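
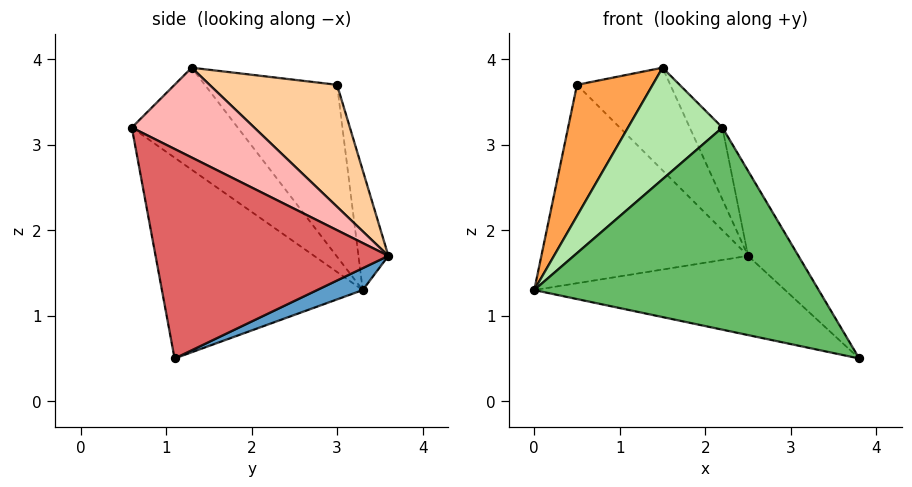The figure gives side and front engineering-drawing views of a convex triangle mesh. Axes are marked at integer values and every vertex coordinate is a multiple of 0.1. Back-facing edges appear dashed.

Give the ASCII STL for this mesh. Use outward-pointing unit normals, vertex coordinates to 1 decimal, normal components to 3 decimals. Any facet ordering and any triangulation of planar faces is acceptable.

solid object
 facet normal 0.085 0.467 -0.880
  outer loop
   vertex 2.5 3.6 1.7
   vertex 3.8 1.1 0.5
   vertex 0.0 3.3 1.3
  endloop
 endfacet
 facet normal -0.142 0.978 0.152
  outer loop
   vertex 0.5 3.0 3.7
   vertex 2.5 3.6 1.7
   vertex 0.0 3.3 1.3
  endloop
 endfacet
 facet normal -0.862 -0.493 0.118
  outer loop
   vertex 0.5 3.0 3.7
   vertex 0.0 3.3 1.3
   vertex 1.5 1.3 3.9
  endloop
 endfacet
 facet normal 0.575 0.421 0.701
  outer loop
   vertex 0.5 3.0 3.7
   vertex 1.5 1.3 3.9
   vertex 2.5 3.6 1.7
  endloop
 endfacet
 facet normal -0.517 -0.733 -0.442
  outer loop
   vertex 2.2 0.6 3.2
   vertex 0.0 3.3 1.3
   vertex 3.8 1.1 0.5
  endloop
 endfacet
 facet normal -0.744 -0.663 -0.081
  outer loop
   vertex 2.2 0.6 3.2
   vertex 1.5 1.3 3.9
   vertex 0.0 3.3 1.3
  endloop
 endfacet
 facet normal 0.831 0.180 0.526
  outer loop
   vertex 2.2 0.6 3.2
   vertex 3.8 1.1 0.5
   vertex 2.5 3.6 1.7
  endloop
 endfacet
 facet normal 0.788 0.210 0.578
  outer loop
   vertex 2.2 0.6 3.2
   vertex 2.5 3.6 1.7
   vertex 1.5 1.3 3.9
  endloop
 endfacet
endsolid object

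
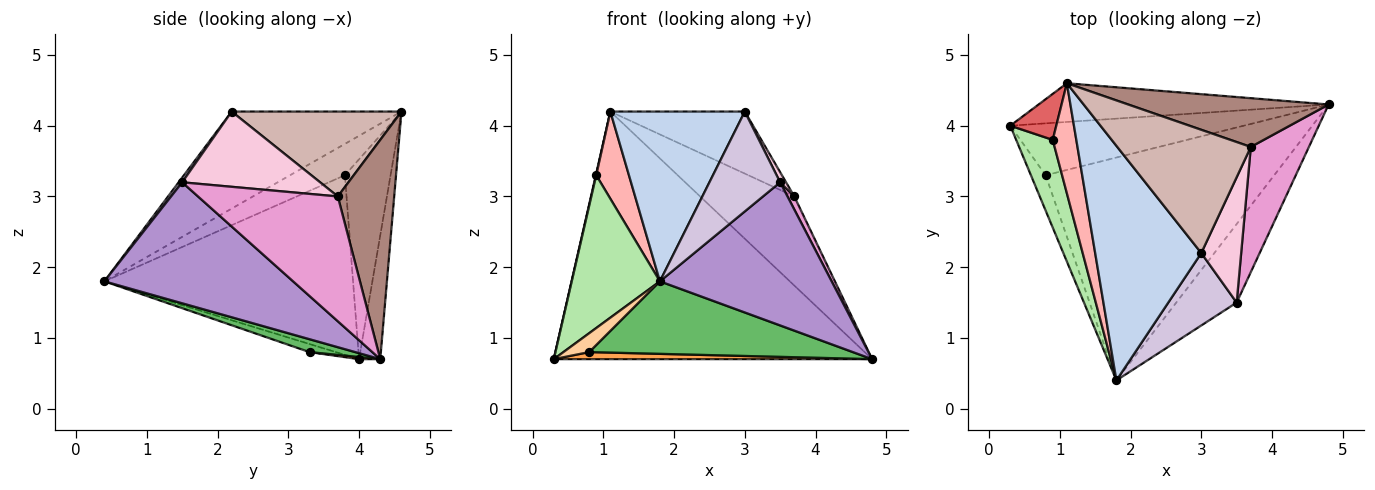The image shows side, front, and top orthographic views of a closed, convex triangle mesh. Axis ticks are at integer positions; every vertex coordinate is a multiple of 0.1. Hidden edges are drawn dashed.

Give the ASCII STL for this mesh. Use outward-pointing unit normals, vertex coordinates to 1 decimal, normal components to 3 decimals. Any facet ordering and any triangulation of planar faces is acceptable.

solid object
 facet normal -0.066 0.986 -0.154
  outer loop
   vertex 1.1 4.6 4.2
   vertex 4.8 4.3 0.7
   vertex 0.3 4.0 0.7
  endloop
 endfacet
 facet normal -0.595 -0.471 0.651
  outer loop
   vertex 3.0 2.2 4.2
   vertex 1.1 4.6 4.2
   vertex 1.8 0.4 1.8
  endloop
 endfacet
 facet normal 0.009 -0.135 -0.991
  outer loop
   vertex 0.8 3.3 0.8
   vertex 0.3 4.0 0.7
   vertex 4.8 4.3 0.7
  endloop
 endfacet
 facet normal -0.434 -0.424 -0.795
  outer loop
   vertex 0.8 3.3 0.8
   vertex 1.8 0.4 1.8
   vertex 0.3 4.0 0.7
  endloop
 endfacet
 facet normal 0.054 -0.309 -0.950
  outer loop
   vertex 0.8 3.3 0.8
   vertex 4.8 4.3 0.7
   vertex 1.8 0.4 1.8
  endloop
 endfacet
 facet normal -0.926 -0.328 0.188
  outer loop
   vertex 0.9 3.8 3.3
   vertex 0.3 4.0 0.7
   vertex 1.8 0.4 1.8
  endloop
 endfacet
 facet normal -0.975 -0.009 0.224
  outer loop
   vertex 0.9 3.8 3.3
   vertex 1.1 4.6 4.2
   vertex 0.3 4.0 0.7
  endloop
 endfacet
 facet normal -0.721 -0.430 0.543
  outer loop
   vertex 0.9 3.8 3.3
   vertex 1.8 0.4 1.8
   vertex 1.1 4.6 4.2
  endloop
 endfacet
 facet normal 0.694 -0.631 -0.346
  outer loop
   vertex 3.5 1.5 3.2
   vertex 1.8 0.4 1.8
   vertex 4.8 4.3 0.7
  endloop
 endfacet
 facet normal 0.040 -0.809 0.586
  outer loop
   vertex 3.5 1.5 3.2
   vertex 3.0 2.2 4.2
   vertex 1.8 0.4 1.8
  endloop
 endfacet
 facet normal 0.465 0.777 0.425
  outer loop
   vertex 3.7 3.7 3.0
   vertex 4.8 4.3 0.7
   vertex 1.1 4.6 4.2
  endloop
 endfacet
 facet normal 0.494 0.391 0.777
  outer loop
   vertex 3.7 3.7 3.0
   vertex 1.1 4.6 4.2
   vertex 3.0 2.2 4.2
  endloop
 endfacet
 facet normal 0.906 -0.044 0.422
  outer loop
   vertex 3.7 3.7 3.0
   vertex 3.5 1.5 3.2
   vertex 4.8 4.3 0.7
  endloop
 endfacet
 facet normal 0.883 -0.038 0.468
  outer loop
   vertex 3.7 3.7 3.0
   vertex 3.0 2.2 4.2
   vertex 3.5 1.5 3.2
  endloop
 endfacet
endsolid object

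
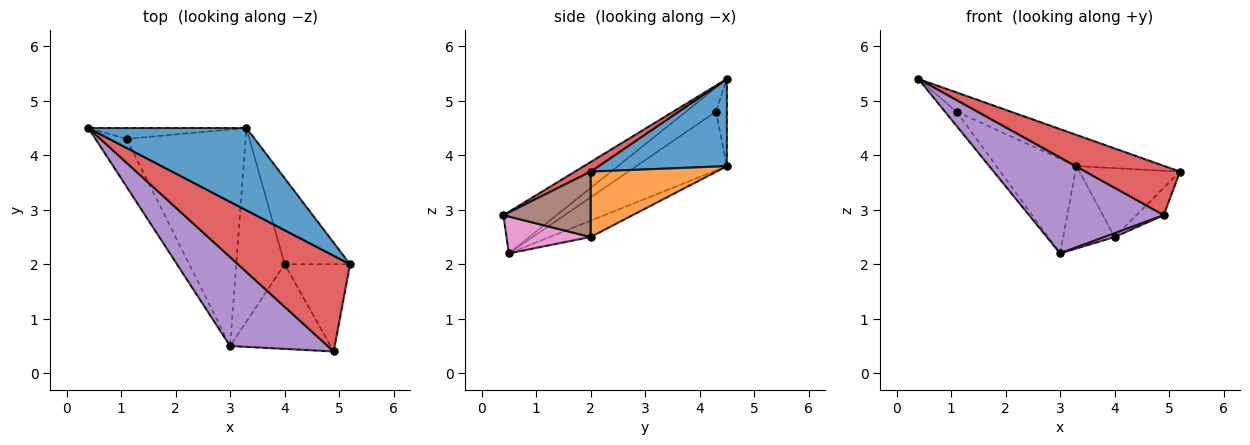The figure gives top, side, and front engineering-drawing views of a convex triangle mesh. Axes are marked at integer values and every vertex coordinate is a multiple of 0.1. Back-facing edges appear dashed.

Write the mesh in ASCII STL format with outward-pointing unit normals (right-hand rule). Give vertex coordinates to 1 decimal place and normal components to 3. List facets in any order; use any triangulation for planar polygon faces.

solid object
 facet normal 0.458 0.315 0.831
  outer loop
   vertex 3.3 4.5 3.8
   vertex 0.4 4.5 5.4
   vertex 5.2 2.0 3.7
  endloop
 endfacet
 facet normal 0.615 0.492 -0.615
  outer loop
   vertex 4.0 2.0 2.5
   vertex 3.3 4.5 3.8
   vertex 5.2 2.0 3.7
  endloop
 endfacet
 facet normal -0.297 0.374 -0.879
  outer loop
   vertex 4.0 2.0 2.5
   vertex 3.0 0.5 2.2
   vertex 3.3 4.5 3.8
  endloop
 endfacet
 facet normal 0.076 -0.457 0.886
  outer loop
   vertex 4.9 0.4 2.9
   vertex 5.2 2.0 3.7
   vertex 0.4 4.5 5.4
  endloop
 endfacet
 facet normal -0.278 -0.704 0.654
  outer loop
   vertex 4.9 0.4 2.9
   vertex 0.4 4.5 5.4
   vertex 3.0 0.5 2.2
  endloop
 endfacet
 facet normal 0.690 0.216 -0.690
  outer loop
   vertex 4.9 0.4 2.9
   vertex 4.0 2.0 2.5
   vertex 5.2 2.0 3.7
  endloop
 endfacet
 facet normal 0.343 -0.041 -0.938
  outer loop
   vertex 4.9 0.4 2.9
   vertex 3.0 0.5 2.2
   vertex 4.0 2.0 2.5
  endloop
 endfacet
 facet normal -0.595 0.230 -0.770
  outer loop
   vertex 1.1 4.3 4.8
   vertex 3.0 0.5 2.2
   vertex 0.4 4.5 5.4
  endloop
 endfacet
 facet normal -0.353 0.683 -0.639
  outer loop
   vertex 1.1 4.3 4.8
   vertex 0.4 4.5 5.4
   vertex 3.3 4.5 3.8
  endloop
 endfacet
 facet normal -0.413 0.365 -0.835
  outer loop
   vertex 1.1 4.3 4.8
   vertex 3.3 4.5 3.8
   vertex 3.0 0.5 2.2
  endloop
 endfacet
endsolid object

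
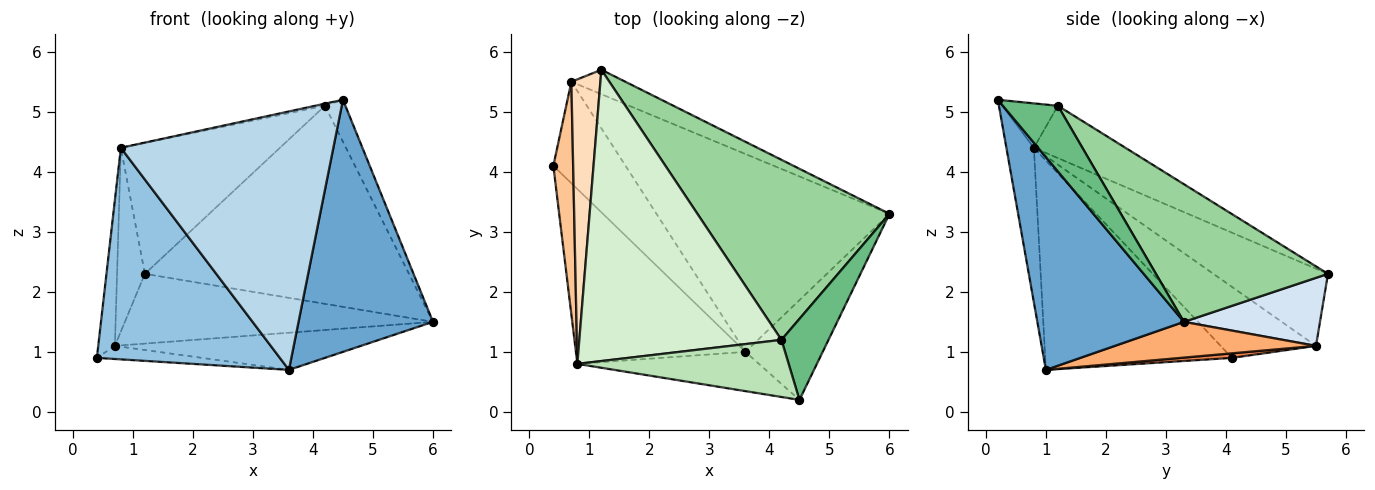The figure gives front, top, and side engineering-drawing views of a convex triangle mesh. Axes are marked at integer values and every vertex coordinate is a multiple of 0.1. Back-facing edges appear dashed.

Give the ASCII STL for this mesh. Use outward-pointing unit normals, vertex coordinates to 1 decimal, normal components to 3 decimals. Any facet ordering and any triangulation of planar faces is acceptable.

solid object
 facet normal 0.712 -0.653 -0.258
  outer loop
   vertex 3.6 1.0 0.7
   vertex 6.0 3.3 1.5
   vertex 4.5 0.2 5.2
  endloop
 endfacet
 facet normal -0.618 -0.606 -0.501
  outer loop
   vertex 0.8 0.8 4.4
   vertex 0.4 4.1 0.9
   vertex 3.6 1.0 0.7
  endloop
 endfacet
 facet normal -0.127 -0.981 -0.149
  outer loop
   vertex 0.8 0.8 4.4
   vertex 3.6 1.0 0.7
   vertex 4.5 0.2 5.2
  endloop
 endfacet
 facet normal 0.385 0.871 -0.305
  outer loop
   vertex 0.7 5.5 1.1
   vertex 1.2 5.7 2.3
   vertex 6.0 3.3 1.5
  endloop
 endfacet
 facet normal 0.062 0.128 -0.990
  outer loop
   vertex 0.7 5.5 1.1
   vertex 3.6 1.0 0.7
   vertex 0.4 4.1 0.9
  endloop
 endfacet
 facet normal 0.149 0.182 -0.972
  outer loop
   vertex 0.7 5.5 1.1
   vertex 6.0 3.3 1.5
   vertex 3.6 1.0 0.7
  endloop
 endfacet
 facet normal -0.950 0.166 0.265
  outer loop
   vertex 0.7 5.5 1.1
   vertex 0.4 4.1 0.9
   vertex 0.8 0.8 4.4
  endloop
 endfacet
 facet normal -0.913 0.222 0.343
  outer loop
   vertex 0.7 5.5 1.1
   vertex 0.8 0.8 4.4
   vertex 1.2 5.7 2.3
  endloop
 endfacet
 facet normal 0.778 0.289 0.558
  outer loop
   vertex 4.2 1.2 5.1
   vertex 4.5 0.2 5.2
   vertex 6.0 3.3 1.5
  endloop
 endfacet
 facet normal 0.434 0.667 0.606
  outer loop
   vertex 4.2 1.2 5.1
   vertex 6.0 3.3 1.5
   vertex 1.2 5.7 2.3
  endloop
 endfacet
 facet normal -0.206 0.036 0.978
  outer loop
   vertex 4.2 1.2 5.1
   vertex 0.8 0.8 4.4
   vertex 4.5 0.2 5.2
  endloop
 endfacet
 facet normal -0.230 0.399 0.888
  outer loop
   vertex 4.2 1.2 5.1
   vertex 1.2 5.7 2.3
   vertex 0.8 0.8 4.4
  endloop
 endfacet
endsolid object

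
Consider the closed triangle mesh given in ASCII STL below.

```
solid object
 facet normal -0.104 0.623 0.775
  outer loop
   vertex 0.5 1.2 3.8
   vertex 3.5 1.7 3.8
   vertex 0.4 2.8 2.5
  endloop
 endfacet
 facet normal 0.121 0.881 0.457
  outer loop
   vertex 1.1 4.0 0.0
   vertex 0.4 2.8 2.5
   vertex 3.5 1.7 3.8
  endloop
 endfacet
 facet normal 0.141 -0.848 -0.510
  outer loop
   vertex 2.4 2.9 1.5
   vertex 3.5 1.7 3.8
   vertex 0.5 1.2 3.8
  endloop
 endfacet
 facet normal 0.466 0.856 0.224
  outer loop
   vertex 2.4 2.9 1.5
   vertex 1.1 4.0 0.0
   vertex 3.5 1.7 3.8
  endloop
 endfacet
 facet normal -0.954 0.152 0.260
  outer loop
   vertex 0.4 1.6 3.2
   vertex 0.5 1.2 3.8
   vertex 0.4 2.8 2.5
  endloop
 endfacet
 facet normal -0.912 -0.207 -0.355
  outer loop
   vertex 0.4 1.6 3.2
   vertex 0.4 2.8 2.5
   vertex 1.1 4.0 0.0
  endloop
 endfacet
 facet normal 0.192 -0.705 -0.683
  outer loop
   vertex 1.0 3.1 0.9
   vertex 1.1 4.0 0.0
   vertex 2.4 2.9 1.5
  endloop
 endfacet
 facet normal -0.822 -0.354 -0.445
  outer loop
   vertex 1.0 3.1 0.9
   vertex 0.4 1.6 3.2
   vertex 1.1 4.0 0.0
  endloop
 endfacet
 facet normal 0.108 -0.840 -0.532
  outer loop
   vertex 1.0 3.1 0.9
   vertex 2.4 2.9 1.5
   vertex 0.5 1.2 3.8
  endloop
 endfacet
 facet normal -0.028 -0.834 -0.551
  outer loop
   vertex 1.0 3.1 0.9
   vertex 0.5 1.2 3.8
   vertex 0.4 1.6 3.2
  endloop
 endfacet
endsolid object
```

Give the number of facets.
10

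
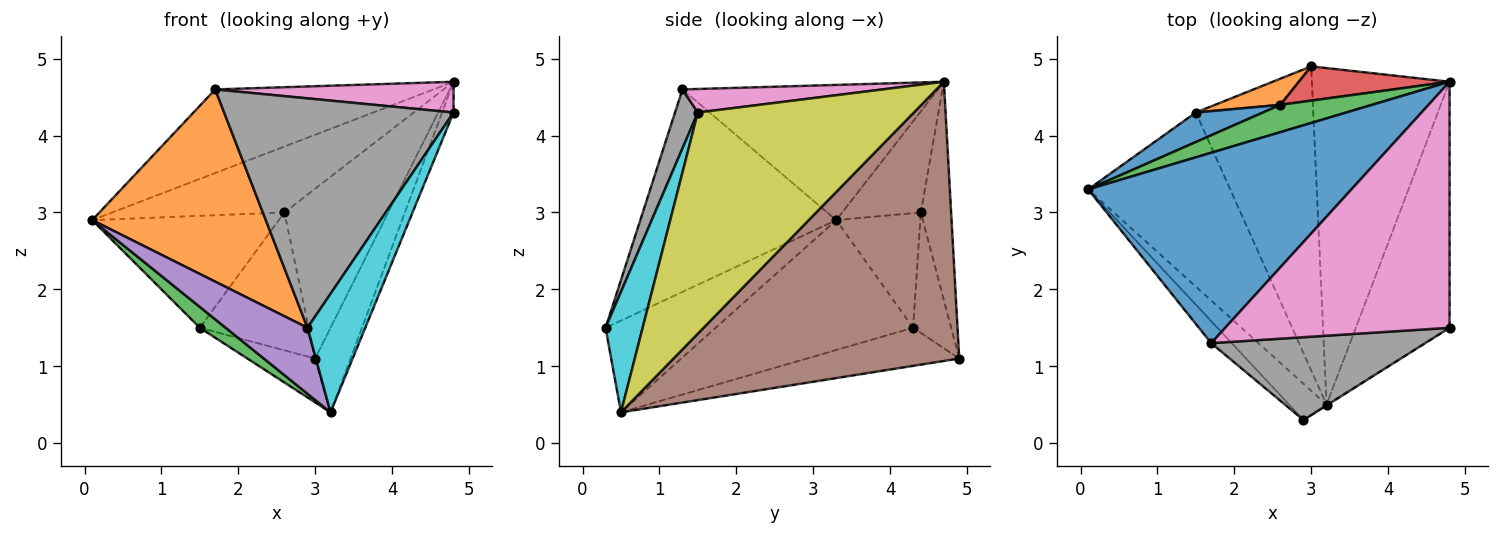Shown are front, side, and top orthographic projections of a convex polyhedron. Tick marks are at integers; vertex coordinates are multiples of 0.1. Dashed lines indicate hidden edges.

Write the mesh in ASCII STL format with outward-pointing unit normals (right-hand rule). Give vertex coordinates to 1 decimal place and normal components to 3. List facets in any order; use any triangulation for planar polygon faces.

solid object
 facet normal -0.426 0.364 0.829
  outer loop
   vertex 1.7 1.3 4.6
   vertex 4.8 4.7 4.7
   vertex 0.1 3.3 2.9
  endloop
 endfacet
 facet normal -0.746 -0.661 -0.076
  outer loop
   vertex 1.7 1.3 4.6
   vertex 0.1 3.3 2.9
   vertex 2.9 0.3 1.5
  endloop
 endfacet
 facet normal -0.389 0.851 0.353
  outer loop
   vertex 2.6 4.4 3.0
   vertex 0.1 3.3 2.9
   vertex 4.8 4.7 4.7
  endloop
 endfacet
 facet normal -0.275 0.942 0.190
  outer loop
   vertex 2.6 4.4 3.0
   vertex 4.8 4.7 4.7
   vertex 3.0 4.9 1.1
  endloop
 endfacet
 facet normal -0.763 -0.567 -0.311
  outer loop
   vertex 3.2 0.5 0.4
   vertex 2.9 0.3 1.5
   vertex 0.1 3.3 2.9
  endloop
 endfacet
 facet normal 0.891 0.110 -0.440
  outer loop
   vertex 3.2 0.5 0.4
   vertex 3.0 4.9 1.1
   vertex 4.8 4.7 4.7
  endloop
 endfacet
 facet normal 0.103 -0.123 0.987
  outer loop
   vertex 4.8 1.5 4.3
   vertex 4.8 4.7 4.7
   vertex 1.7 1.3 4.6
  endloop
 endfacet
 facet normal 0.093 -0.936 0.338
  outer loop
   vertex 4.8 1.5 4.3
   vertex 1.7 1.3 4.6
   vertex 2.9 0.3 1.5
  endloop
 endfacet
 facet normal 0.920 0.049 -0.390
  outer loop
   vertex 4.8 1.5 4.3
   vertex 3.2 0.5 0.4
   vertex 4.8 4.7 4.7
  endloop
 endfacet
 facet normal 0.540 -0.842 -0.006
  outer loop
   vertex 4.8 1.5 4.3
   vertex 2.9 0.3 1.5
   vertex 3.2 0.5 0.4
  endloop
 endfacet
 facet normal -0.399 0.886 0.234
  outer loop
   vertex 1.5 4.3 1.5
   vertex 0.1 3.3 2.9
   vertex 2.6 4.4 3.0
  endloop
 endfacet
 facet normal -0.325 0.929 0.176
  outer loop
   vertex 1.5 4.3 1.5
   vertex 2.6 4.4 3.0
   vertex 3.0 4.9 1.1
  endloop
 endfacet
 facet normal -0.672 -0.088 -0.735
  outer loop
   vertex 1.5 4.3 1.5
   vertex 3.2 0.5 0.4
   vertex 0.1 3.3 2.9
  endloop
 endfacet
 facet normal -0.306 0.136 -0.942
  outer loop
   vertex 1.5 4.3 1.5
   vertex 3.0 4.9 1.1
   vertex 3.2 0.5 0.4
  endloop
 endfacet
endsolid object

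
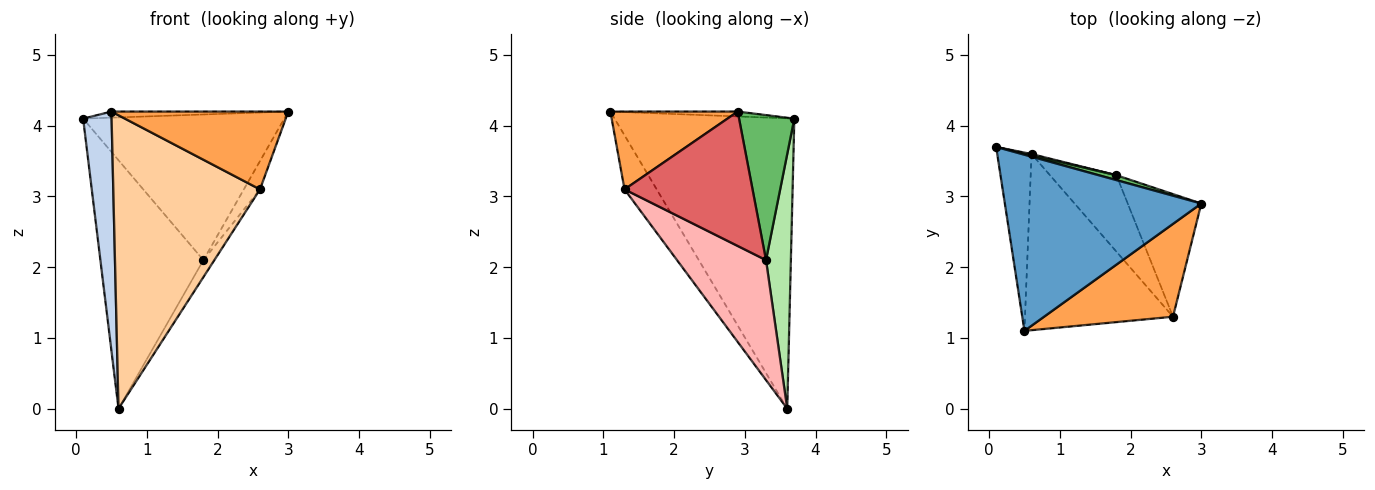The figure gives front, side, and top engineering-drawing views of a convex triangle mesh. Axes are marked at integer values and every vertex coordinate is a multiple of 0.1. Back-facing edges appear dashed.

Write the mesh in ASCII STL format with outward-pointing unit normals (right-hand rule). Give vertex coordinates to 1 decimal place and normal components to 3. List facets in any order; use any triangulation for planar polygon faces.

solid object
 facet normal -0.025 0.035 0.999
  outer loop
   vertex 0.5 1.1 4.2
   vertex 3.0 2.9 4.2
   vertex 0.1 3.7 4.1
  endloop
 endfacet
 facet normal -0.981 -0.155 -0.116
  outer loop
   vertex 0.6 3.6 0.0
   vertex 0.5 1.1 4.2
   vertex 0.1 3.7 4.1
  endloop
 endfacet
 facet normal 0.420 -0.583 0.695
  outer loop
   vertex 2.6 1.3 3.1
   vertex 3.0 2.9 4.2
   vertex 0.5 1.1 4.2
  endloop
 endfacet
 facet normal -0.185 -0.843 -0.506
  outer loop
   vertex 2.6 1.3 3.1
   vertex 0.5 1.1 4.2
   vertex 0.6 3.6 0.0
  endloop
 endfacet
 facet normal 0.265 0.964 0.032
  outer loop
   vertex 1.8 3.3 2.1
   vertex 0.1 3.7 4.1
   vertex 3.0 2.9 4.2
  endloop
 endfacet
 facet normal 0.234 0.972 0.005
  outer loop
   vertex 1.8 3.3 2.1
   vertex 0.6 3.6 0.0
   vertex 0.1 3.7 4.1
  endloop
 endfacet
 facet normal 0.872 0.110 -0.477
  outer loop
   vertex 1.8 3.3 2.1
   vertex 3.0 2.9 4.2
   vertex 2.6 1.3 3.1
  endloop
 endfacet
 facet normal 0.870 0.107 -0.482
  outer loop
   vertex 1.8 3.3 2.1
   vertex 2.6 1.3 3.1
   vertex 0.6 3.6 0.0
  endloop
 endfacet
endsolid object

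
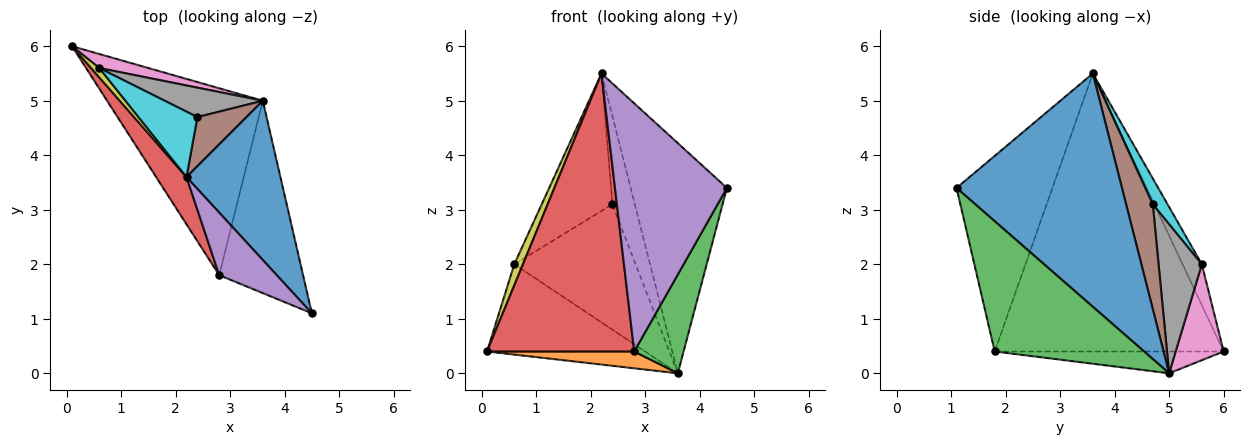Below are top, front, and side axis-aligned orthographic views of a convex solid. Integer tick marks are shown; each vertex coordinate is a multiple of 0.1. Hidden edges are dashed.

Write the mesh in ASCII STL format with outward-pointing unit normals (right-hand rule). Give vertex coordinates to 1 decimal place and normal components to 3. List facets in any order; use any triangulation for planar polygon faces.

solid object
 facet normal 0.816 0.475 0.329
  outer loop
   vertex 2.2 3.6 5.5
   vertex 4.5 1.1 3.4
   vertex 3.6 5.0 0.0
  endloop
 endfacet
 facet normal -0.138 -0.089 -0.986
  outer loop
   vertex 2.8 1.8 0.4
   vertex 0.1 6.0 0.4
   vertex 3.6 5.0 0.0
  endloop
 endfacet
 facet normal 0.810 -0.268 -0.522
  outer loop
   vertex 2.8 1.8 0.4
   vertex 3.6 5.0 0.0
   vertex 4.5 1.1 3.4
  endloop
 endfacet
 facet normal -0.838 -0.538 0.092
  outer loop
   vertex 2.8 1.8 0.4
   vertex 2.2 3.6 5.5
   vertex 0.1 6.0 0.4
  endloop
 endfacet
 facet normal -0.639 -0.746 0.188
  outer loop
   vertex 2.8 1.8 0.4
   vertex 4.5 1.1 3.4
   vertex 2.2 3.6 5.5
  endloop
 endfacet
 facet normal 0.721 0.605 0.338
  outer loop
   vertex 2.4 4.7 3.1
   vertex 2.2 3.6 5.5
   vertex 3.6 5.0 0.0
  endloop
 endfacet
 facet normal 0.287 0.947 0.147
  outer loop
   vertex 0.6 5.6 2.0
   vertex 3.6 5.0 0.0
   vertex 0.1 6.0 0.4
  endloop
 endfacet
 facet normal 0.328 0.920 0.216
  outer loop
   vertex 0.6 5.6 2.0
   vertex 2.4 4.7 3.1
   vertex 3.6 5.0 0.0
  endloop
 endfacet
 facet normal -0.897 -0.404 0.179
  outer loop
   vertex 0.6 5.6 2.0
   vertex 0.1 6.0 0.4
   vertex 2.2 3.6 5.5
  endloop
 endfacet
 facet normal 0.186 0.887 0.422
  outer loop
   vertex 0.6 5.6 2.0
   vertex 2.2 3.6 5.5
   vertex 2.4 4.7 3.1
  endloop
 endfacet
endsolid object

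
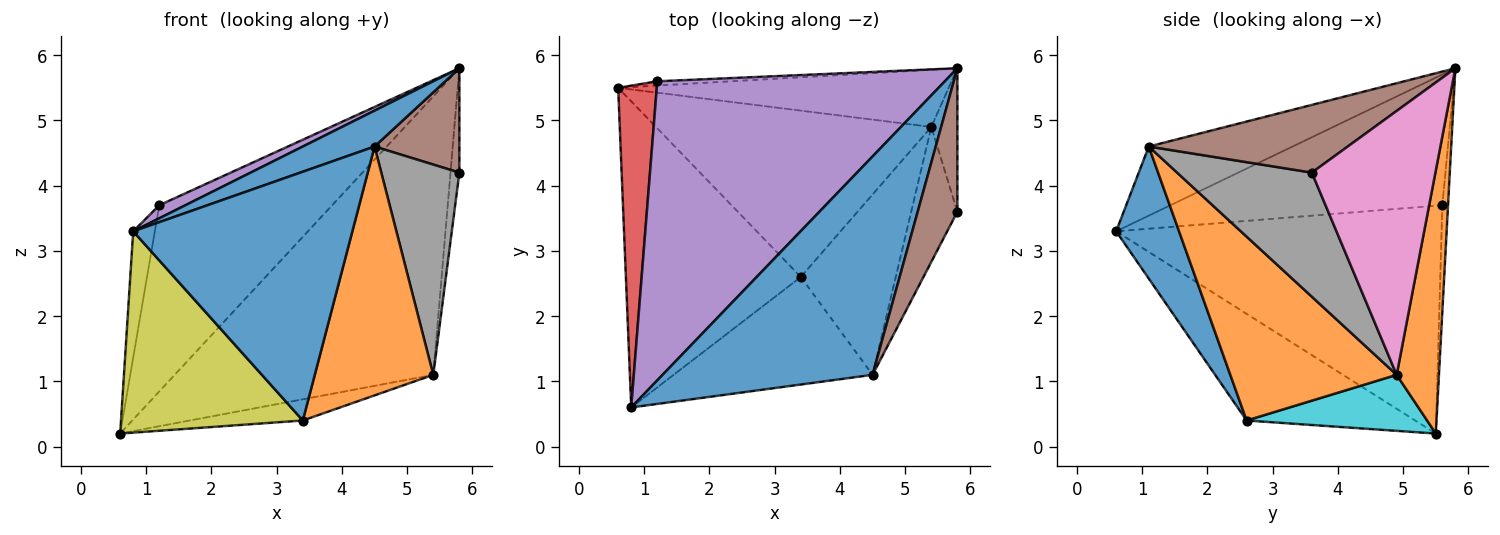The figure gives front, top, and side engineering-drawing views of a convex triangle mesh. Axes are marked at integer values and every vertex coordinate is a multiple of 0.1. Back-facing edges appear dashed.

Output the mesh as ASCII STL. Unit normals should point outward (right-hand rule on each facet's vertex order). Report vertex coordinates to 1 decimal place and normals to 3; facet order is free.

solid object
 facet normal -0.309 -0.154 0.939
  outer loop
   vertex 4.5 1.1 4.6
   vertex 5.8 5.8 5.8
   vertex 0.8 0.6 3.3
  endloop
 endfacet
 facet normal 0.158 0.967 -0.199
  outer loop
   vertex 5.4 4.9 1.1
   vertex 0.6 5.5 0.2
   vertex 5.8 5.8 5.8
  endloop
 endfacet
 facet normal -0.033 0.999 -0.023
  outer loop
   vertex 1.2 5.6 3.7
   vertex 5.8 5.8 5.8
   vertex 0.6 5.5 0.2
  endloop
 endfacet
 facet normal -0.984 0.065 0.167
  outer loop
   vertex 1.2 5.6 3.7
   vertex 0.6 5.5 0.2
   vertex 0.8 0.6 3.3
  endloop
 endfacet
 facet normal -0.414 -0.040 0.910
  outer loop
   vertex 1.2 5.6 3.7
   vertex 0.8 0.6 3.3
   vertex 5.8 5.8 5.8
  endloop
 endfacet
 facet normal 0.810 -0.345 0.475
  outer loop
   vertex 5.8 3.6 4.2
   vertex 5.8 5.8 5.8
   vertex 4.5 1.1 4.6
  endloop
 endfacet
 facet normal 0.993 0.071 -0.098
  outer loop
   vertex 5.8 3.6 4.2
   vertex 5.4 4.9 1.1
   vertex 5.8 5.8 5.8
  endloop
 endfacet
 facet normal 0.824 -0.477 -0.306
  outer loop
   vertex 5.8 3.6 4.2
   vertex 4.5 1.1 4.6
   vertex 5.4 4.9 1.1
  endloop
 endfacet
 facet normal -0.454 -0.490 -0.745
  outer loop
   vertex 3.4 2.6 0.4
   vertex 0.8 0.6 3.3
   vertex 0.6 5.5 0.2
  endloop
 endfacet
 facet normal 0.198 0.124 -0.972
  outer loop
   vertex 3.4 2.6 0.4
   vertex 0.6 5.5 0.2
   vertex 5.4 4.9 1.1
  endloop
 endfacet
 facet normal 0.255 -0.888 -0.384
  outer loop
   vertex 3.4 2.6 0.4
   vertex 4.5 1.1 4.6
   vertex 0.8 0.6 3.3
  endloop
 endfacet
 facet normal 0.751 -0.535 -0.388
  outer loop
   vertex 3.4 2.6 0.4
   vertex 5.4 4.9 1.1
   vertex 4.5 1.1 4.6
  endloop
 endfacet
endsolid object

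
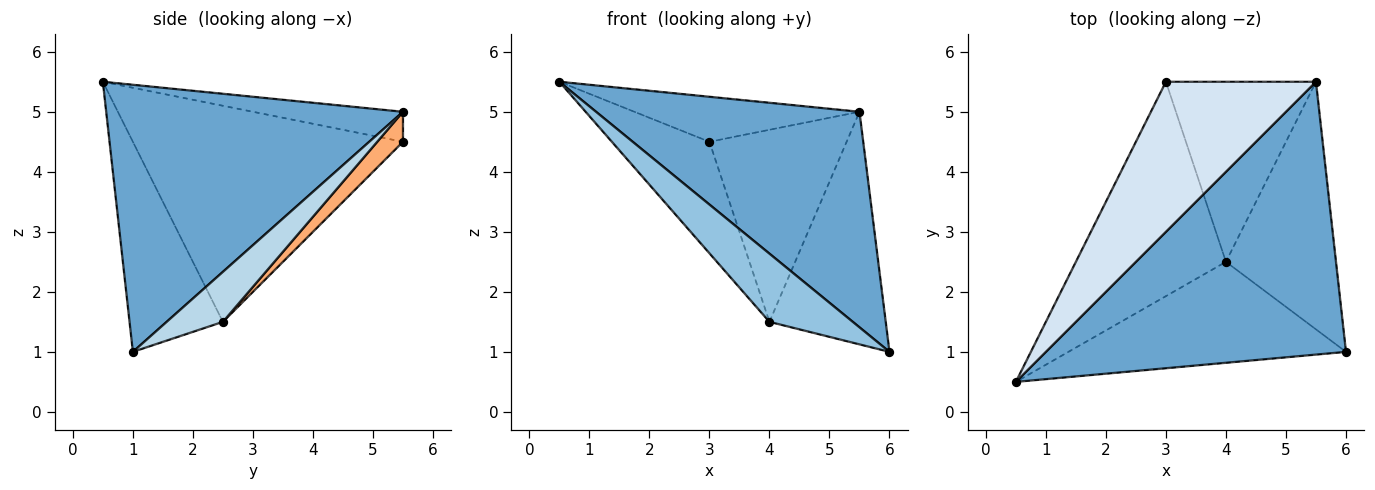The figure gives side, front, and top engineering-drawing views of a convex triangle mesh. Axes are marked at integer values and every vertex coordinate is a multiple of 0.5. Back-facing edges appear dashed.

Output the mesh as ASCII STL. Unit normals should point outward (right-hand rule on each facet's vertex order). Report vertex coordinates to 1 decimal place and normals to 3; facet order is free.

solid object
 facet normal 0.573 -0.508 0.643
  outer loop
   vertex 5.5 5.5 5.0
   vertex 0.5 0.5 5.5
   vertex 6.0 1.0 1.0
  endloop
 endfacet
 facet normal -0.531 -0.474 -0.702
  outer loop
   vertex 4.0 2.5 1.5
   vertex 6.0 1.0 1.0
   vertex 0.5 0.5 5.5
  endloop
 endfacet
 facet normal 0.314 0.650 -0.692
  outer loop
   vertex 4.0 2.5 1.5
   vertex 5.5 5.5 5.0
   vertex 6.0 1.0 1.0
  endloop
 endfacet
 facet normal -0.188 0.282 0.941
  outer loop
   vertex 3.0 5.5 4.5
   vertex 0.5 0.5 5.5
   vertex 5.5 5.5 5.0
  endloop
 endfacet
 facet normal -0.787 0.284 -0.547
  outer loop
   vertex 3.0 5.5 4.5
   vertex 4.0 2.5 1.5
   vertex 0.5 0.5 5.5
  endloop
 endfacet
 facet normal 0.136 0.723 -0.678
  outer loop
   vertex 3.0 5.5 4.5
   vertex 5.5 5.5 5.0
   vertex 4.0 2.5 1.5
  endloop
 endfacet
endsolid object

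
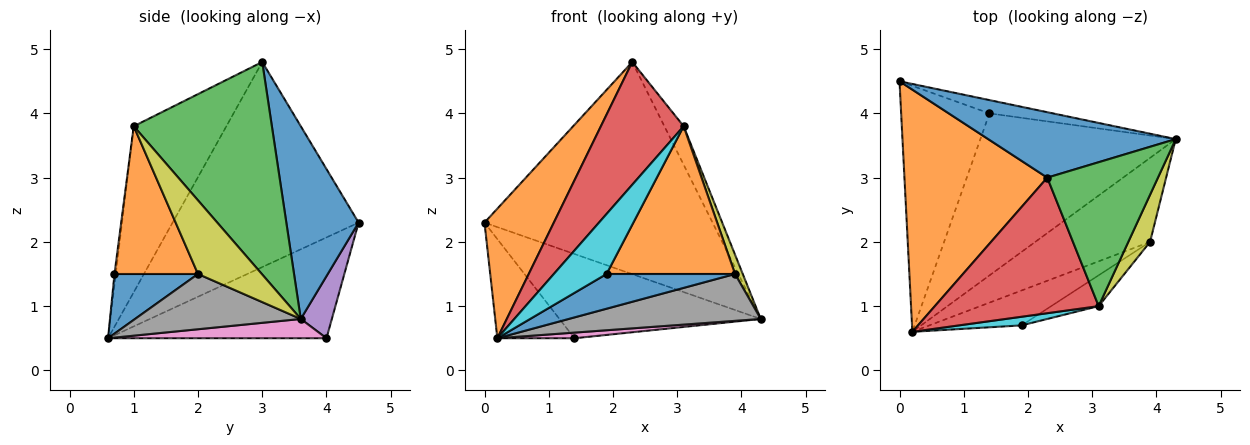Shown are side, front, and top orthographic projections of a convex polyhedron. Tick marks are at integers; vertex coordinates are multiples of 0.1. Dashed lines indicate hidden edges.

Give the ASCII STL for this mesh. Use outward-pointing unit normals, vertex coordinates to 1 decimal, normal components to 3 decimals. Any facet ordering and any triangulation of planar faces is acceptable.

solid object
 facet normal 0.290 0.915 0.282
  outer loop
   vertex 2.3 3.0 4.8
   vertex 4.3 3.6 0.8
   vertex 0.0 4.5 2.3
  endloop
 endfacet
 facet normal -0.785 -0.292 0.546
  outer loop
   vertex 2.3 3.0 4.8
   vertex 0.0 4.5 2.3
   vertex 0.2 0.6 0.5
  endloop
 endfacet
 facet normal 0.880 0.123 0.459
  outer loop
   vertex 3.1 1.0 3.8
   vertex 4.3 3.6 0.8
   vertex 2.3 3.0 4.8
  endloop
 endfacet
 facet normal -0.601 -0.537 0.593
  outer loop
   vertex 3.1 1.0 3.8
   vertex 2.3 3.0 4.8
   vertex 0.2 0.6 0.5
  endloop
 endfacet
 facet normal 0.151 0.977 -0.154
  outer loop
   vertex 1.4 4.0 0.5
   vertex 0.0 4.5 2.3
   vertex 4.3 3.6 0.8
  endloop
 endfacet
 facet normal -0.727 0.257 -0.637
  outer loop
   vertex 1.4 4.0 0.5
   vertex 0.2 0.6 0.5
   vertex 0.0 4.5 2.3
  endloop
 endfacet
 facet normal 0.098 -0.035 -0.995
  outer loop
   vertex 1.4 4.0 0.5
   vertex 4.3 3.6 0.8
   vertex 0.2 0.6 0.5
  endloop
 endfacet
 facet normal 0.388 -0.449 -0.805
  outer loop
   vertex 3.9 2.0 1.5
   vertex 0.2 0.6 0.5
   vertex 4.3 3.6 0.8
  endloop
 endfacet
 facet normal 0.953 -0.115 0.281
  outer loop
   vertex 3.9 2.0 1.5
   vertex 4.3 3.6 0.8
   vertex 3.1 1.0 3.8
  endloop
 endfacet
 facet normal -0.026 -0.989 0.142
  outer loop
   vertex 1.9 0.7 1.5
   vertex 3.1 1.0 3.8
   vertex 0.2 0.6 0.5
  endloop
 endfacet
 facet normal 0.417 -0.641 -0.644
  outer loop
   vertex 1.9 0.7 1.5
   vertex 0.2 0.6 0.5
   vertex 3.9 2.0 1.5
  endloop
 endfacet
 facet normal 0.537 -0.826 -0.172
  outer loop
   vertex 1.9 0.7 1.5
   vertex 3.9 2.0 1.5
   vertex 3.1 1.0 3.8
  endloop
 endfacet
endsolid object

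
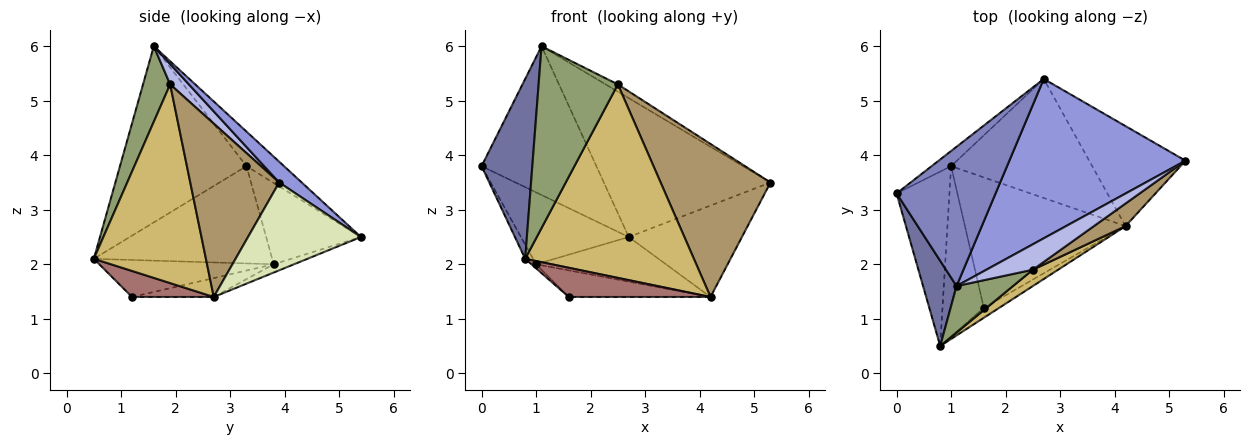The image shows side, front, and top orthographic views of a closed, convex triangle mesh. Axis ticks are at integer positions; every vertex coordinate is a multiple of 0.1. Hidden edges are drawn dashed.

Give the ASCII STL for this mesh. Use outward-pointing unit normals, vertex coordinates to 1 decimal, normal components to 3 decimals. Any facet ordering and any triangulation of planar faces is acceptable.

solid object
 facet normal -0.914 -0.367 0.174
  outer loop
   vertex 1.1 1.6 6.0
   vertex 0.0 3.3 3.8
   vertex 0.8 0.5 2.1
  endloop
 endfacet
 facet normal -0.232 0.710 0.665
  outer loop
   vertex 2.7 5.4 2.5
   vertex 0.0 3.3 3.8
   vertex 1.1 1.6 6.0
  endloop
 endfacet
 facet normal 0.089 0.654 0.751
  outer loop
   vertex 2.7 5.4 2.5
   vertex 1.1 1.6 6.0
   vertex 5.3 3.9 3.5
  endloop
 endfacet
 facet normal 0.389 0.253 0.886
  outer loop
   vertex 2.5 1.9 5.3
   vertex 5.3 3.9 3.5
   vertex 1.1 1.6 6.0
  endloop
 endfacet
 facet normal 0.315 -0.920 0.235
  outer loop
   vertex 2.5 1.9 5.3
   vertex 1.1 1.6 6.0
   vertex 0.8 0.5 2.1
  endloop
 endfacet
 facet normal -0.878 0.039 -0.477
  outer loop
   vertex 1.0 3.8 2.0
   vertex 0.8 0.5 2.1
   vertex 0.0 3.3 3.8
  endloop
 endfacet
 facet normal -0.652 0.742 -0.156
  outer loop
   vertex 1.0 3.8 2.0
   vertex 0.0 3.3 3.8
   vertex 2.7 5.4 2.5
  endloop
 endfacet
 facet normal 0.558 0.560 -0.612
  outer loop
   vertex 4.2 2.7 1.4
   vertex 2.7 5.4 2.5
   vertex 5.3 3.9 3.5
  endloop
 endfacet
 facet normal 0.625 -0.772 0.114
  outer loop
   vertex 4.2 2.7 1.4
   vertex 5.3 3.9 3.5
   vertex 2.5 1.9 5.3
  endloop
 endfacet
 facet normal 0.552 -0.831 0.070
  outer loop
   vertex 4.2 2.7 1.4
   vertex 2.5 1.9 5.3
   vertex 0.8 0.5 2.1
  endloop
 endfacet
 facet normal -0.055 0.350 -0.935
  outer loop
   vertex 4.2 2.7 1.4
   vertex 1.0 3.8 2.0
   vertex 2.7 5.4 2.5
  endloop
 endfacet
 facet normal -0.667 0.018 -0.745
  outer loop
   vertex 1.6 1.2 1.4
   vertex 0.8 0.5 2.1
   vertex 1.0 3.8 2.0
  endloop
 endfacet
 facet normal 0.479 -0.831 -0.283
  outer loop
   vertex 1.6 1.2 1.4
   vertex 4.2 2.7 1.4
   vertex 0.8 0.5 2.1
  endloop
 endfacet
 facet normal -0.114 0.198 -0.973
  outer loop
   vertex 1.6 1.2 1.4
   vertex 1.0 3.8 2.0
   vertex 4.2 2.7 1.4
  endloop
 endfacet
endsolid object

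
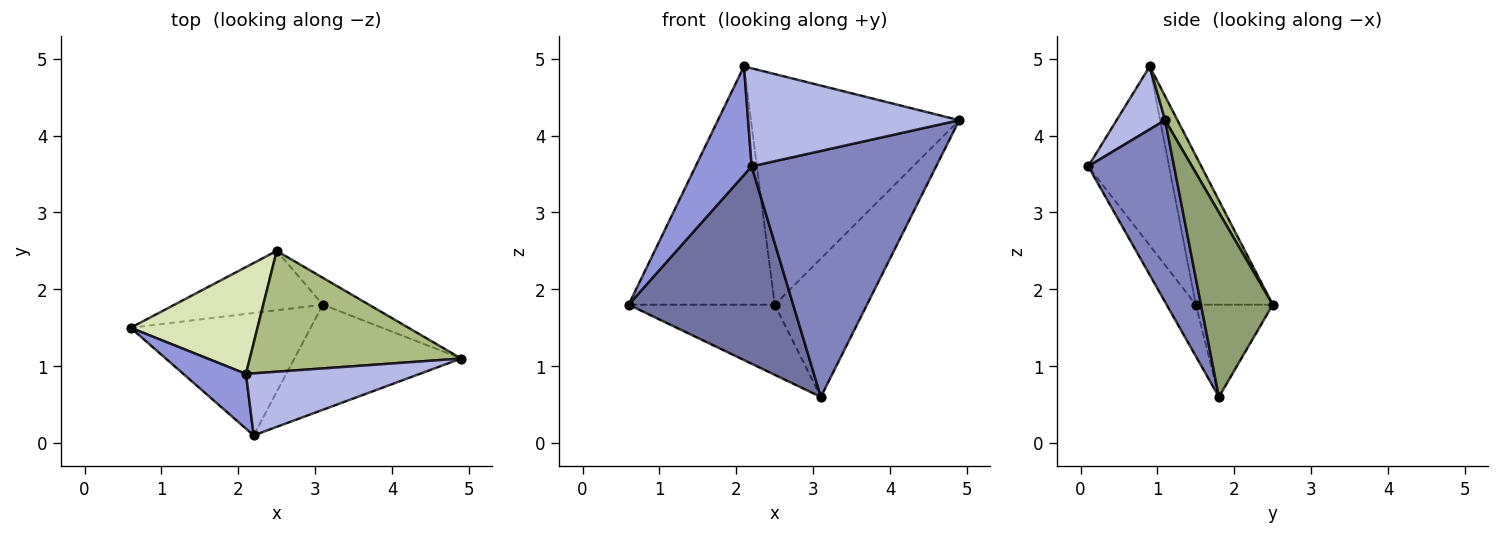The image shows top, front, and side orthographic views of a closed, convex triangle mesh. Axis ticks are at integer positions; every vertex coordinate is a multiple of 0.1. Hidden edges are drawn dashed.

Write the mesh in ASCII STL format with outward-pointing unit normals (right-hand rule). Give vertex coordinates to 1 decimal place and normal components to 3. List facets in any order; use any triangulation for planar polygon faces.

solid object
 facet normal -0.149 -0.840 -0.521
  outer loop
   vertex 3.1 1.8 0.6
   vertex 2.2 0.1 3.6
   vertex 0.6 1.5 1.8
  endloop
 endfacet
 facet normal 0.393 -0.845 -0.361
  outer loop
   vertex 3.1 1.8 0.6
   vertex 4.9 1.1 4.2
   vertex 2.2 0.1 3.6
  endloop
 endfacet
 facet normal -0.790 -0.548 0.276
  outer loop
   vertex 2.1 0.9 4.9
   vertex 0.6 1.5 1.8
   vertex 2.2 0.1 3.6
  endloop
 endfacet
 facet normal 0.191 -0.829 0.525
  outer loop
   vertex 2.1 0.9 4.9
   vertex 2.2 0.1 3.6
   vertex 4.9 1.1 4.2
  endloop
 endfacet
 facet normal 0.607 0.780 -0.152
  outer loop
   vertex 2.5 2.5 1.8
   vertex 4.9 1.1 4.2
   vertex 3.1 1.8 0.6
  endloop
 endfacet
 facet normal 0.053 0.885 0.463
  outer loop
   vertex 2.5 2.5 1.8
   vertex 2.1 0.9 4.9
   vertex 4.9 1.1 4.2
  endloop
 endfacet
 facet normal -0.373 0.708 -0.600
  outer loop
   vertex 2.5 2.5 1.8
   vertex 3.1 1.8 0.6
   vertex 0.6 1.5 1.8
  endloop
 endfacet
 facet normal -0.433 0.823 0.369
  outer loop
   vertex 2.5 2.5 1.8
   vertex 0.6 1.5 1.8
   vertex 2.1 0.9 4.9
  endloop
 endfacet
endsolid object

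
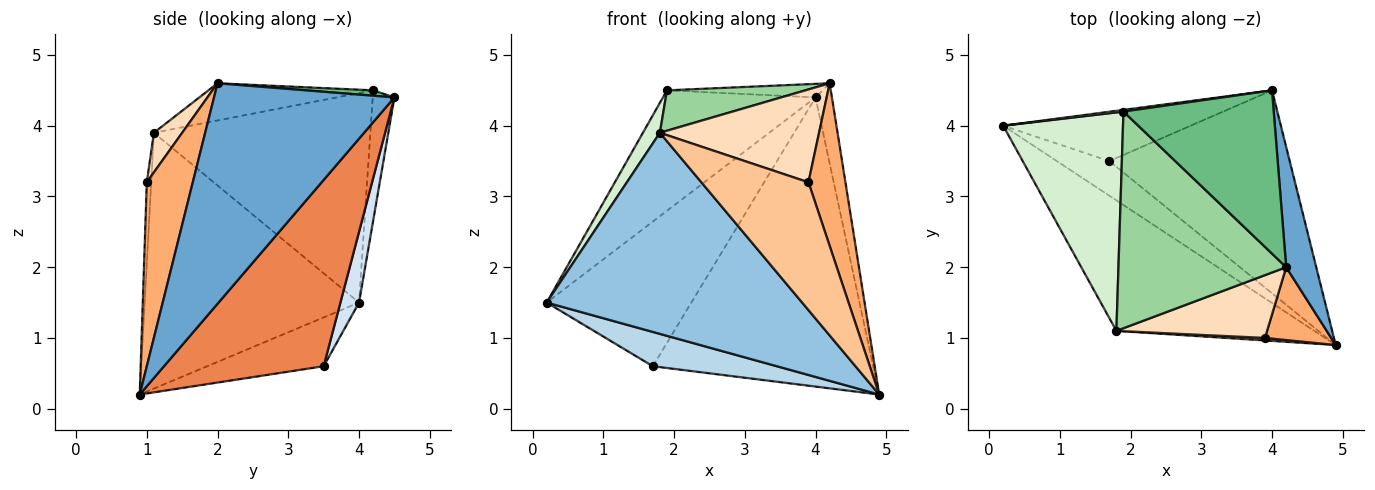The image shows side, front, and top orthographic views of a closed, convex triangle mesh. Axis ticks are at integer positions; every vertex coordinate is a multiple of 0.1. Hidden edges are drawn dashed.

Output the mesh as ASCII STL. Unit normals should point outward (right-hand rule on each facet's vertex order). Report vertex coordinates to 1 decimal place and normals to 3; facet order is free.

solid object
 facet normal 0.987 0.090 0.135
  outer loop
   vertex 4.2 2.0 4.6
   vertex 4.9 0.9 0.2
   vertex 4.0 4.5 4.4
  endloop
 endfacet
 facet normal -0.576 -0.686 -0.445
  outer loop
   vertex 1.8 1.1 3.9
   vertex 0.2 4.0 1.5
   vertex 4.9 0.9 0.2
  endloop
 endfacet
 facet normal -0.551 -0.587 -0.593
  outer loop
   vertex 1.7 3.5 0.6
   vertex 4.9 0.9 0.2
   vertex 0.2 4.0 1.5
  endloop
 endfacet
 facet normal 0.121 0.940 -0.320
  outer loop
   vertex 1.7 3.5 0.6
   vertex 0.2 4.0 1.5
   vertex 4.0 4.5 4.4
  endloop
 endfacet
 facet normal 0.510 0.704 -0.494
  outer loop
   vertex 1.7 3.5 0.6
   vertex 4.0 4.5 4.4
   vertex 4.9 0.9 0.2
  endloop
 endfacet
 facet normal 0.750 -0.603 0.270
  outer loop
   vertex 3.9 1.0 3.2
   vertex 4.9 0.9 0.2
   vertex 4.2 2.0 4.6
  endloop
 endfacet
 facet normal -0.041 -0.999 0.020
  outer loop
   vertex 3.9 1.0 3.2
   vertex 1.8 1.1 3.9
   vertex 4.9 0.9 0.2
  endloop
 endfacet
 facet normal 0.146 -0.820 0.554
  outer loop
   vertex 3.9 1.0 3.2
   vertex 4.2 2.0 4.6
   vertex 1.8 1.1 3.9
  endloop
 endfacet
 facet normal 0.036 0.083 0.996
  outer loop
   vertex 1.9 4.2 4.5
   vertex 4.2 2.0 4.6
   vertex 4.0 4.5 4.4
  endloop
 endfacet
 facet normal -0.213 -0.179 0.961
  outer loop
   vertex 1.9 4.2 4.5
   vertex 1.8 1.1 3.9
   vertex 4.2 2.0 4.6
  endloop
 endfacet
 facet normal -0.141 0.990 0.014
  outer loop
   vertex 1.9 4.2 4.5
   vertex 4.0 4.5 4.4
   vertex 0.2 4.0 1.5
  endloop
 endfacet
 facet normal -0.866 -0.068 0.495
  outer loop
   vertex 1.9 4.2 4.5
   vertex 0.2 4.0 1.5
   vertex 1.8 1.1 3.9
  endloop
 endfacet
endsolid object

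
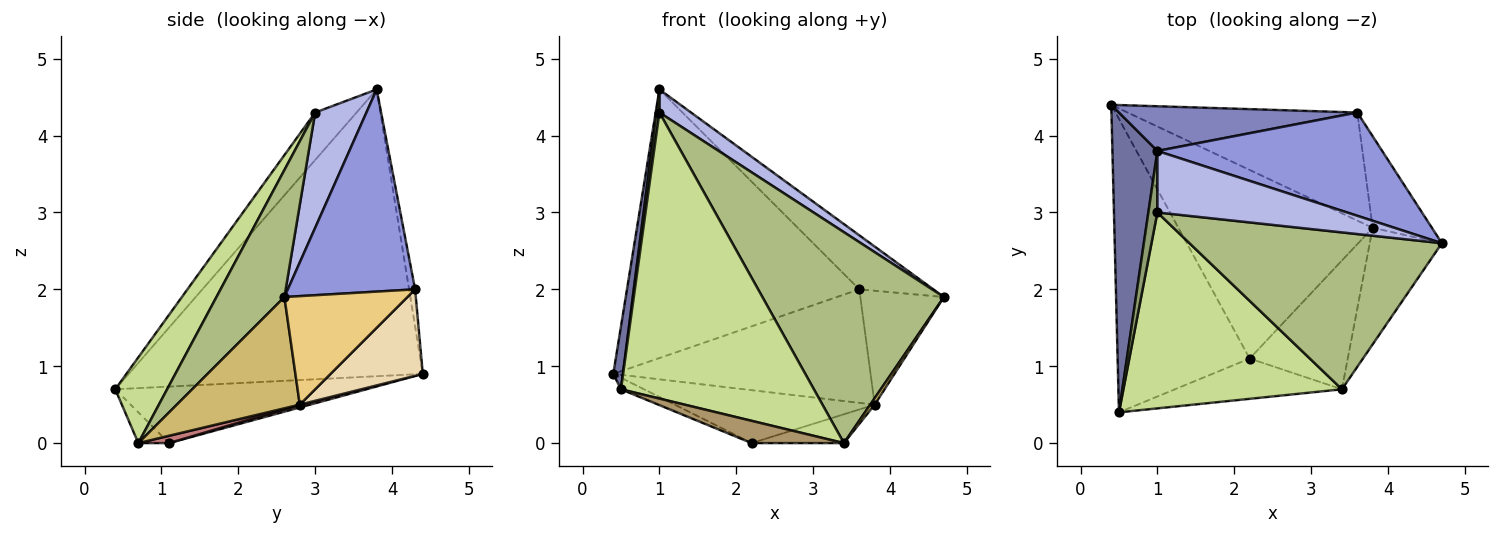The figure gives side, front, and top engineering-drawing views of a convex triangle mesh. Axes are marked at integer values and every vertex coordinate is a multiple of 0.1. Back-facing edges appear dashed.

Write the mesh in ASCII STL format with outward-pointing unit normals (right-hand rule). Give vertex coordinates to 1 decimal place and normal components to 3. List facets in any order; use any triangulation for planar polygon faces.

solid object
 facet normal -0.987 -0.032 0.155
  outer loop
   vertex 1.0 3.8 4.6
   vertex 0.4 4.4 0.9
   vertex 0.5 0.4 0.7
  endloop
 endfacet
 facet normal -0.026 0.986 0.164
  outer loop
   vertex 3.6 4.3 2.0
   vertex 0.4 4.4 0.9
   vertex 1.0 3.8 4.6
  endloop
 endfacet
 facet normal 0.623 0.363 0.693
  outer loop
   vertex 3.6 4.3 2.0
   vertex 1.0 3.8 4.6
   vertex 4.7 2.6 1.9
  endloop
 endfacet
 facet normal 0.495 -0.305 0.814
  outer loop
   vertex 1.0 3.0 4.3
   vertex 4.7 2.6 1.9
   vertex 1.0 3.8 4.6
  endloop
 endfacet
 facet normal -0.980 -0.070 0.187
  outer loop
   vertex 1.0 3.0 4.3
   vertex 1.0 3.8 4.6
   vertex 0.5 0.4 0.7
  endloop
 endfacet
 facet normal 0.288 -0.768 0.572
  outer loop
   vertex 1.0 3.0 4.3
   vertex 3.4 0.7 0.0
   vertex 4.7 2.6 1.9
  endloop
 endfacet
 facet normal 0.216 -0.805 0.552
  outer loop
   vertex 1.0 3.0 4.3
   vertex 0.5 0.4 0.7
   vertex 3.4 0.7 0.0
  endloop
 endfacet
 facet normal -0.393 0.036 -0.919
  outer loop
   vertex 2.2 1.1 0.0
   vertex 0.5 0.4 0.7
   vertex 0.4 4.4 0.9
  endloop
 endfacet
 facet normal -0.159 -0.478 -0.864
  outer loop
   vertex 2.2 1.1 0.0
   vertex 3.4 0.7 0.0
   vertex 0.5 0.4 0.7
  endloop
 endfacet
 facet normal 0.839 -0.030 -0.544
  outer loop
   vertex 3.8 2.8 0.5
   vertex 4.7 2.6 1.9
   vertex 3.4 0.7 0.0
  endloop
 endfacet
 facet normal 0.754 0.512 -0.412
  outer loop
   vertex 3.8 2.8 0.5
   vertex 3.6 4.3 2.0
   vertex 4.7 2.6 1.9
  endloop
 endfacet
 facet normal 0.251 0.701 -0.667
  outer loop
   vertex 3.8 2.8 0.5
   vertex 0.4 4.4 0.9
   vertex 3.6 4.3 2.0
  endloop
 endfacet
 facet normal 0.014 0.270 -0.963
  outer loop
   vertex 3.8 2.8 0.5
   vertex 2.2 1.1 0.0
   vertex 0.4 4.4 0.9
  endloop
 endfacet
 facet normal 0.073 0.218 -0.973
  outer loop
   vertex 3.8 2.8 0.5
   vertex 3.4 0.7 0.0
   vertex 2.2 1.1 0.0
  endloop
 endfacet
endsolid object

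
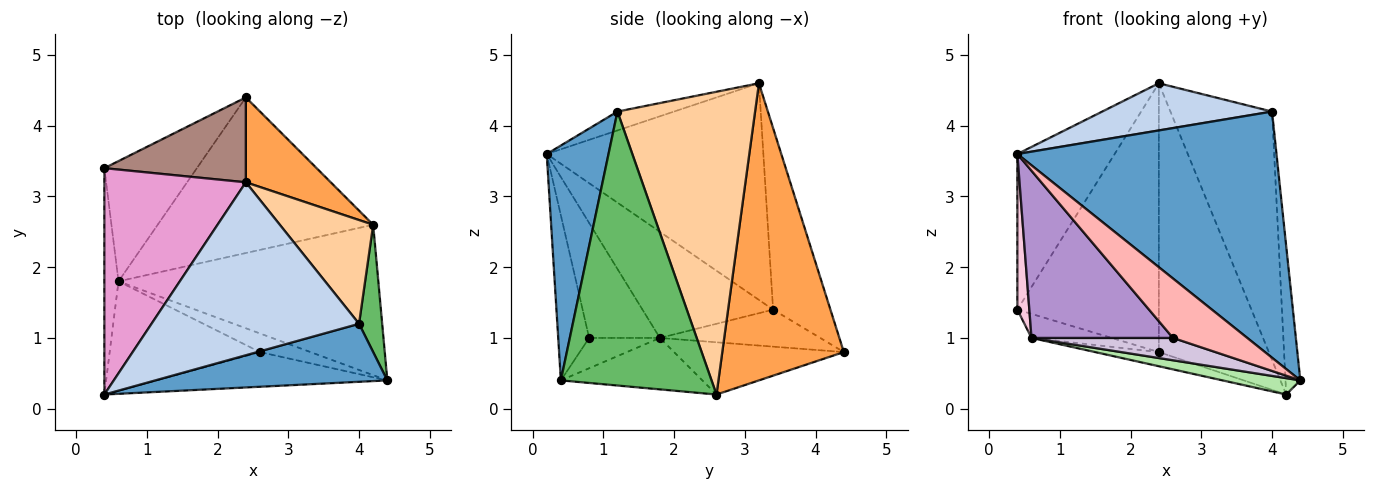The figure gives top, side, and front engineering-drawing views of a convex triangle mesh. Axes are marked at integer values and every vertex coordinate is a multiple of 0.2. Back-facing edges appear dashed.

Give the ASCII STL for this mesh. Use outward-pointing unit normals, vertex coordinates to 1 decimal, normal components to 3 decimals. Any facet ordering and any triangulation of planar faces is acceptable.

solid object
 facet normal 0.226 -0.948 0.223
  outer loop
   vertex 4.0 1.2 4.2
   vertex 0.4 0.2 3.6
   vertex 4.4 0.4 0.4
  endloop
 endfacet
 facet normal -0.087 -0.262 0.961
  outer loop
   vertex 4.0 1.2 4.2
   vertex 2.4 3.2 4.6
   vertex 0.4 0.2 3.6
  endloop
 endfacet
 facet normal 0.725 0.656 0.207
  outer loop
   vertex 4.2 2.6 0.2
   vertex 2.4 4.4 0.8
   vertex 2.4 3.2 4.6
  endloop
 endfacet
 facet normal 0.781 0.576 0.241
  outer loop
   vertex 4.2 2.6 0.2
   vertex 2.4 3.2 4.6
   vertex 4.0 1.2 4.2
  endloop
 endfacet
 facet normal 0.992 0.098 0.084
  outer loop
   vertex 4.2 2.6 0.2
   vertex 4.0 1.2 4.2
   vertex 4.4 0.4 0.4
  endloop
 endfacet
 facet normal -0.193 -0.106 -0.975
  outer loop
   vertex 4.2 2.6 0.2
   vertex 4.4 0.4 0.4
   vertex 0.6 1.8 1.0
  endloop
 endfacet
 facet normal -0.235 0.088 -0.968
  outer loop
   vertex 4.2 2.6 0.2
   vertex 0.6 1.8 1.0
   vertex 2.4 4.4 0.8
  endloop
 endfacet
 facet normal -0.339 -0.813 -0.474
  outer loop
   vertex 2.6 0.8 1.0
   vertex 4.4 0.4 0.4
   vertex 0.4 0.2 3.6
  endloop
 endfacet
 facet normal -0.386 -0.772 -0.505
  outer loop
   vertex 2.6 0.8 1.0
   vertex 0.4 0.2 3.6
   vertex 0.6 1.8 1.0
  endloop
 endfacet
 facet normal -0.359 -0.717 -0.598
  outer loop
   vertex 2.6 0.8 1.0
   vertex 0.6 1.8 1.0
   vertex 4.4 0.4 0.4
  endloop
 endfacet
 facet normal -0.360 0.889 0.281
  outer loop
   vertex 0.4 3.4 1.4
   vertex 2.4 3.2 4.6
   vertex 2.4 4.4 0.8
  endloop
 endfacet
 facet normal -0.365 0.183 -0.913
  outer loop
   vertex 0.4 3.4 1.4
   vertex 2.4 4.4 0.8
   vertex 0.6 1.8 1.0
  endloop
 endfacet
 facet normal -0.784 0.352 0.512
  outer loop
   vertex 0.4 3.4 1.4
   vertex 0.4 0.2 3.6
   vertex 2.4 3.2 4.6
  endloop
 endfacet
 facet normal -0.987 -0.090 -0.132
  outer loop
   vertex 0.4 3.4 1.4
   vertex 0.6 1.8 1.0
   vertex 0.4 0.2 3.6
  endloop
 endfacet
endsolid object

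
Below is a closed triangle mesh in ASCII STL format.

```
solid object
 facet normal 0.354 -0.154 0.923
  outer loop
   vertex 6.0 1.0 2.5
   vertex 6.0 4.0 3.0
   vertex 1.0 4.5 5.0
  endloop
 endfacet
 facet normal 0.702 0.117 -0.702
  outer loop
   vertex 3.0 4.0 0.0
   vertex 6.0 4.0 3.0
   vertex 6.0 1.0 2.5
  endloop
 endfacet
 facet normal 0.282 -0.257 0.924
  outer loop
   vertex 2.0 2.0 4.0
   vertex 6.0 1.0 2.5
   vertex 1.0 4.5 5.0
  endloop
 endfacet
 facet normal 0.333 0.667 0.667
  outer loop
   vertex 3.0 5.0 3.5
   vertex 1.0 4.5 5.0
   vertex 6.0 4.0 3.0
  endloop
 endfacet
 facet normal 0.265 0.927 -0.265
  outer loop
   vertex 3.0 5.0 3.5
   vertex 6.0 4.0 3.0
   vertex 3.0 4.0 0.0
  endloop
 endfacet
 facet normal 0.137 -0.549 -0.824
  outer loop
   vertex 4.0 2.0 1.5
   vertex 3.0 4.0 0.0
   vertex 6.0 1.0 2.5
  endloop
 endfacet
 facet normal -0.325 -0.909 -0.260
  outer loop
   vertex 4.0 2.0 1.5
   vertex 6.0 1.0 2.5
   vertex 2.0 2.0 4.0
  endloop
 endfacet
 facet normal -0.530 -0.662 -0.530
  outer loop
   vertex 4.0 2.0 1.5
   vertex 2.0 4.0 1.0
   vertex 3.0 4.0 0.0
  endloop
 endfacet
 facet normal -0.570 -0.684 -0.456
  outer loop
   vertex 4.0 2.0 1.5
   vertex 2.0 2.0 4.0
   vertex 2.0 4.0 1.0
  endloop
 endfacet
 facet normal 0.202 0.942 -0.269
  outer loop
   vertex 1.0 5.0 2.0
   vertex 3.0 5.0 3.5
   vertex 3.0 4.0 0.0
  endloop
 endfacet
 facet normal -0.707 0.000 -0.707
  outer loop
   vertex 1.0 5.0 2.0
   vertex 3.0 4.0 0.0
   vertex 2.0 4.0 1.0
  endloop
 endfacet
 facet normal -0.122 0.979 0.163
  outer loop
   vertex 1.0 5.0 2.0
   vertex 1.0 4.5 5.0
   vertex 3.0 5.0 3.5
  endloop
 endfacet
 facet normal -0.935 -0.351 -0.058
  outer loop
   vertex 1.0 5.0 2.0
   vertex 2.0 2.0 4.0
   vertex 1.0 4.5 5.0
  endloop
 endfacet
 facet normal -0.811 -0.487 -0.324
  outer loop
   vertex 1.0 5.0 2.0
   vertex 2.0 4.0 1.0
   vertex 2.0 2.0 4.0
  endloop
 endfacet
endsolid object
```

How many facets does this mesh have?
14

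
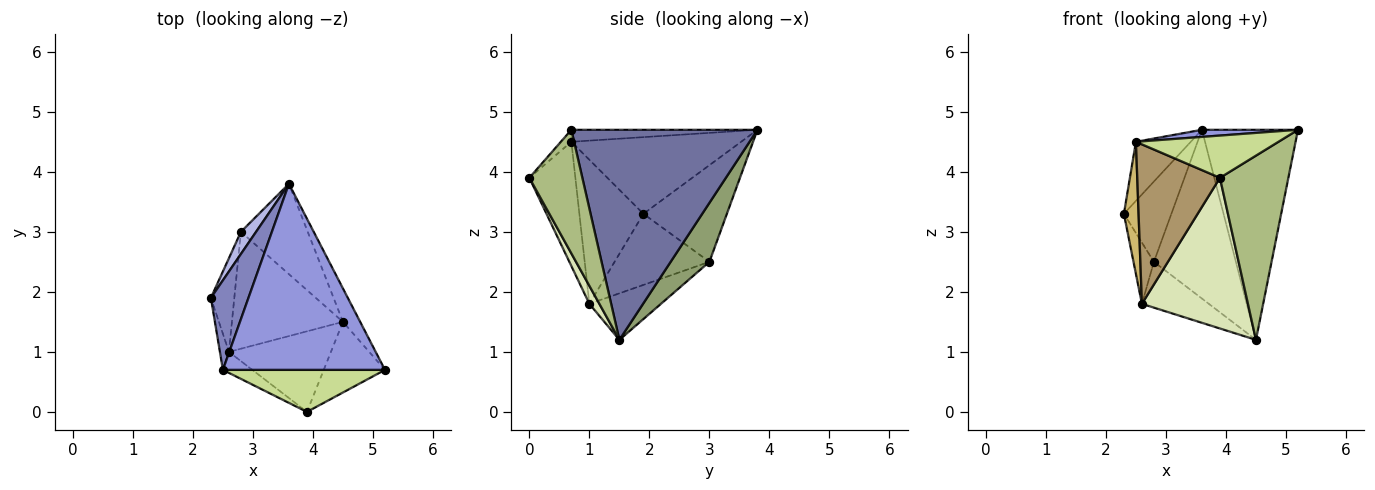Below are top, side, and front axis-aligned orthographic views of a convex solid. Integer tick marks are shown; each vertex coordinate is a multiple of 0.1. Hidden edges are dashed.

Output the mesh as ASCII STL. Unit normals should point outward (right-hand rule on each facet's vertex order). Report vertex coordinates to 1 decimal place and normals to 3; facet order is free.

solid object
 facet normal 0.886 0.457 -0.073
  outer loop
   vertex 4.5 1.5 1.2
   vertex 3.6 3.8 4.7
   vertex 5.2 0.7 4.7
  endloop
 endfacet
 facet normal -0.862 0.279 0.423
  outer loop
   vertex 2.5 0.7 4.5
   vertex 3.6 3.8 4.7
   vertex 2.3 1.9 3.3
  endloop
 endfacet
 facet normal -0.074 -0.038 0.997
  outer loop
   vertex 2.5 0.7 4.5
   vertex 5.2 0.7 4.7
   vertex 3.6 3.8 4.7
  endloop
 endfacet
 facet normal -0.861 0.490 0.135
  outer loop
   vertex 2.8 3.0 2.5
   vertex 2.3 1.9 3.3
   vertex 3.6 3.8 4.7
  endloop
 endfacet
 facet normal 0.385 0.814 -0.436
  outer loop
   vertex 2.8 3.0 2.5
   vertex 3.6 3.8 4.7
   vertex 4.5 1.5 1.2
  endloop
 endfacet
 facet normal 0.586 -0.757 -0.290
  outer loop
   vertex 3.9 0.0 3.9
   vertex 4.5 1.5 1.2
   vertex 5.2 0.7 4.7
  endloop
 endfacet
 facet normal -0.052 -0.708 0.704
  outer loop
   vertex 3.9 0.0 3.9
   vertex 5.2 0.7 4.7
   vertex 2.5 0.7 4.5
  endloop
 endfacet
 facet normal 0.083 -0.879 -0.470
  outer loop
   vertex 2.6 1.0 1.8
   vertex 4.5 1.5 1.2
   vertex 3.9 0.0 3.9
  endloop
 endfacet
 facet normal -0.483 -0.868 -0.114
  outer loop
   vertex 2.6 1.0 1.8
   vertex 3.9 0.0 3.9
   vertex 2.5 0.7 4.5
  endloop
 endfacet
 facet normal -0.973 -0.223 -0.061
  outer loop
   vertex 2.6 1.0 1.8
   vertex 2.5 0.7 4.5
   vertex 2.3 1.9 3.3
  endloop
 endfacet
 facet normal -0.931 0.200 -0.306
  outer loop
   vertex 2.6 1.0 1.8
   vertex 2.3 1.9 3.3
   vertex 2.8 3.0 2.5
  endloop
 endfacet
 facet normal -0.363 0.340 -0.867
  outer loop
   vertex 2.6 1.0 1.8
   vertex 2.8 3.0 2.5
   vertex 4.5 1.5 1.2
  endloop
 endfacet
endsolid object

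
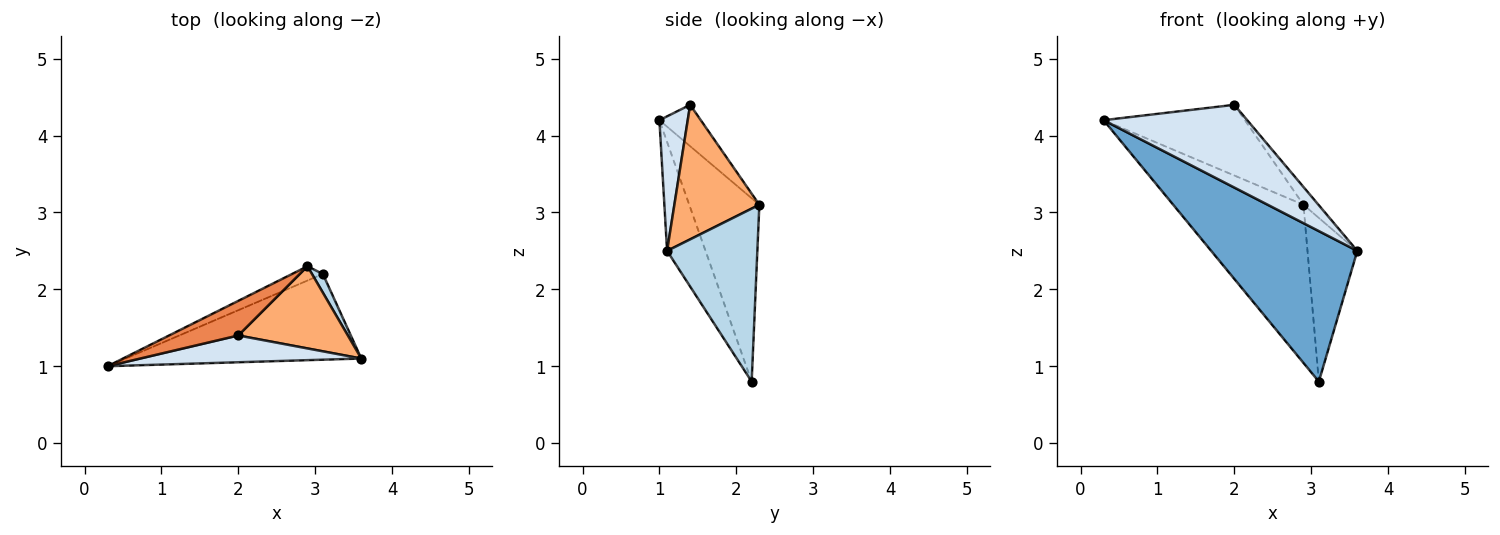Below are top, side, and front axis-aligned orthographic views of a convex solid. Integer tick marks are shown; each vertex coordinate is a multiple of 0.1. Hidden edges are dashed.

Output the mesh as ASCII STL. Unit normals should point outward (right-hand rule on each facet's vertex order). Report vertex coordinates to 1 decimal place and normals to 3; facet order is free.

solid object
 facet normal -0.223 -0.847 -0.483
  outer loop
   vertex 3.1 2.2 0.8
   vertex 3.6 1.1 2.5
   vertex 0.3 1.0 4.2
  endloop
 endfacet
 facet normal -0.472 0.878 -0.079
  outer loop
   vertex 3.1 2.2 0.8
   vertex 0.3 1.0 4.2
   vertex 2.9 2.3 3.1
  endloop
 endfacet
 facet normal 0.874 0.482 0.055
  outer loop
   vertex 3.1 2.2 0.8
   vertex 2.9 2.3 3.1
   vertex 3.6 1.1 2.5
  endloop
 endfacet
 facet normal 0.184 -0.935 0.303
  outer loop
   vertex 2.0 1.4 4.4
   vertex 0.3 1.0 4.2
   vertex 3.6 1.1 2.5
  endloop
 endfacet
 facet normal -0.254 0.869 0.425
  outer loop
   vertex 2.0 1.4 4.4
   vertex 2.9 2.3 3.1
   vertex 0.3 1.0 4.2
  endloop
 endfacet
 facet normal 0.768 0.135 0.626
  outer loop
   vertex 2.0 1.4 4.4
   vertex 3.6 1.1 2.5
   vertex 2.9 2.3 3.1
  endloop
 endfacet
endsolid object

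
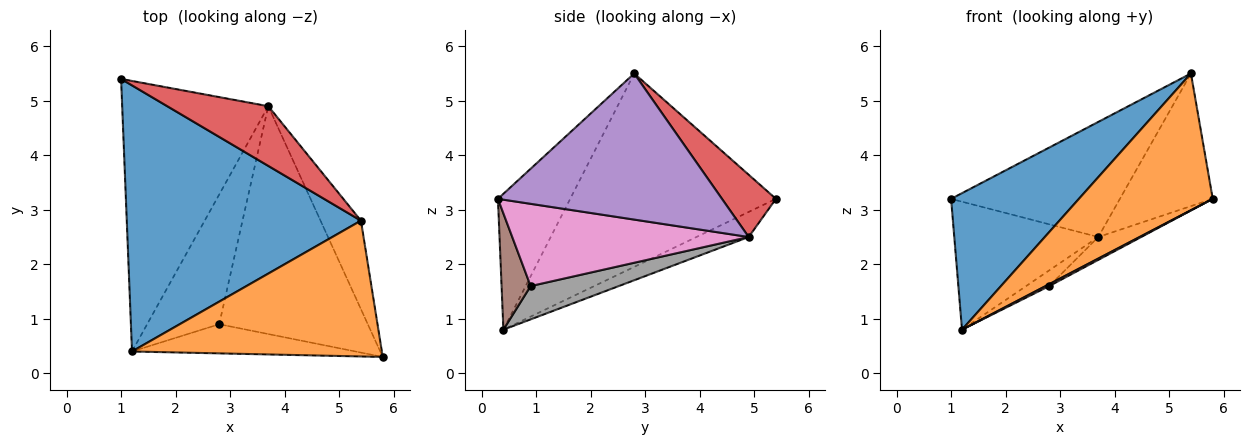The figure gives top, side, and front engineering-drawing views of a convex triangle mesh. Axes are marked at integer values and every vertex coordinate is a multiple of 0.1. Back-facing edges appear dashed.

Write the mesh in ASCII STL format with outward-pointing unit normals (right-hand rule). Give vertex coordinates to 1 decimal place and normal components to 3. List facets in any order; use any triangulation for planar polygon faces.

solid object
 facet normal -0.592 -0.368 0.717
  outer loop
   vertex 5.4 2.8 5.5
   vertex 1.0 5.4 3.2
   vertex 1.2 0.4 0.8
  endloop
 endfacet
 facet normal -0.358 -0.663 0.658
  outer loop
   vertex 5.4 2.8 5.5
   vertex 1.2 0.4 0.8
   vertex 5.8 0.3 3.2
  endloop
 endfacet
 facet normal -0.153 0.423 -0.893
  outer loop
   vertex 3.7 4.9 2.5
   vertex 1.2 0.4 0.8
   vertex 1.0 5.4 3.2
  endloop
 endfacet
 facet normal 0.273 0.854 0.443
  outer loop
   vertex 3.7 4.9 2.5
   vertex 1.0 5.4 3.2
   vertex 5.4 2.8 5.5
  endloop
 endfacet
 facet normal 0.895 0.371 -0.248
  outer loop
   vertex 3.7 4.9 2.5
   vertex 5.4 2.8 5.5
   vertex 5.8 0.3 3.2
  endloop
 endfacet
 facet normal 0.461 -0.058 -0.886
  outer loop
   vertex 2.8 0.9 1.6
   vertex 5.8 0.3 3.2
   vertex 1.2 0.4 0.8
  endloop
 endfacet
 facet normal 0.482 0.088 -0.872
  outer loop
   vertex 2.8 0.9 1.6
   vertex 3.7 4.9 2.5
   vertex 5.8 0.3 3.2
  endloop
 endfacet
 facet normal 0.417 0.109 -0.902
  outer loop
   vertex 2.8 0.9 1.6
   vertex 1.2 0.4 0.8
   vertex 3.7 4.9 2.5
  endloop
 endfacet
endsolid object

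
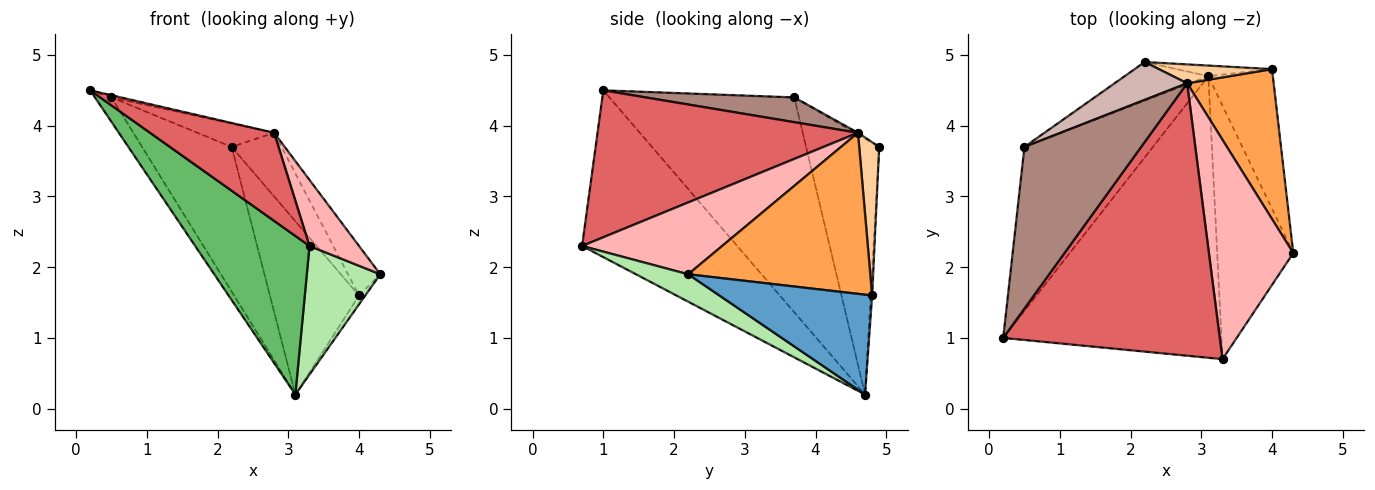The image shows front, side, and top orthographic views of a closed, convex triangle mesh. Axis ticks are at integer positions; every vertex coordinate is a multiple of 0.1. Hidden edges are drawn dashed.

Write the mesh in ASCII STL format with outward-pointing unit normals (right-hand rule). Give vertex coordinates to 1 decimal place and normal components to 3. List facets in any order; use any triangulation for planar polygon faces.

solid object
 facet normal 0.840 0.034 -0.542
  outer loop
   vertex 4.0 4.8 1.6
   vertex 4.3 2.2 1.9
   vertex 3.1 4.7 0.2
  endloop
 endfacet
 facet normal -0.016 0.998 -0.061
  outer loop
   vertex 4.0 4.8 1.6
   vertex 3.1 4.7 0.2
   vertex 2.2 4.9 3.7
  endloop
 endfacet
 facet normal 0.870 0.154 0.468
  outer loop
   vertex 2.8 4.6 3.9
   vertex 4.3 2.2 1.9
   vertex 4.0 4.8 1.6
  endloop
 endfacet
 facet normal 0.359 0.895 0.265
  outer loop
   vertex 2.8 4.6 3.9
   vertex 4.0 4.8 1.6
   vertex 2.2 4.9 3.7
  endloop
 endfacet
 facet normal -0.554 -0.408 -0.725
  outer loop
   vertex 3.3 0.7 2.3
   vertex 0.2 1.0 4.5
   vertex 3.1 4.7 0.2
  endloop
 endfacet
 facet normal 0.306 -0.430 -0.849
  outer loop
   vertex 3.3 0.7 2.3
   vertex 3.1 4.7 0.2
   vertex 4.3 2.2 1.9
  endloop
 endfacet
 facet normal 0.542 -0.258 0.799
  outer loop
   vertex 3.3 0.7 2.3
   vertex 2.8 4.6 3.9
   vertex 0.2 1.0 4.5
  endloop
 endfacet
 facet normal 0.632 -0.223 0.742
  outer loop
   vertex 3.3 0.7 2.3
   vertex 4.3 2.2 1.9
   vertex 2.8 4.6 3.9
  endloop
 endfacet
 facet normal -0.856 0.076 -0.512
  outer loop
   vertex 0.5 3.7 4.4
   vertex 3.1 4.7 0.2
   vertex 0.2 1.0 4.5
  endloop
 endfacet
 facet normal -0.619 0.759 -0.203
  outer loop
   vertex 0.5 3.7 4.4
   vertex 2.2 4.9 3.7
   vertex 3.1 4.7 0.2
  endloop
 endfacet
 facet normal 0.207 0.013 0.978
  outer loop
   vertex 0.5 3.7 4.4
   vertex 0.2 1.0 4.5
   vertex 2.8 4.6 3.9
  endloop
 endfacet
 facet normal -0.021 0.526 0.851
  outer loop
   vertex 0.5 3.7 4.4
   vertex 2.8 4.6 3.9
   vertex 2.2 4.9 3.7
  endloop
 endfacet
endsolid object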